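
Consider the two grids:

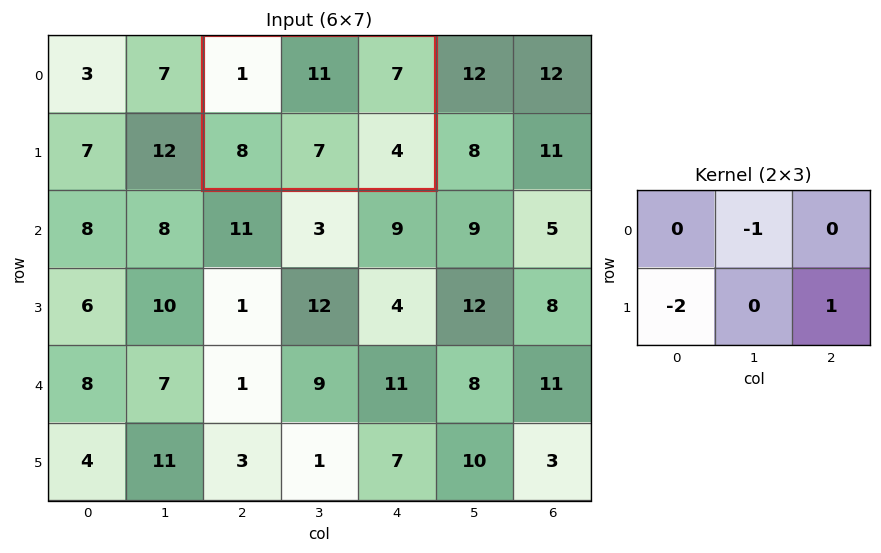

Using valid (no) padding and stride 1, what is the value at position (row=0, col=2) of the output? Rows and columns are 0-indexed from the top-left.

The receptive field on the input at this output position is [1 11 7 / 8 7 4]. Elementwise product with the kernel and sum: 11·-1 + 8·-2 + 4·1.

-23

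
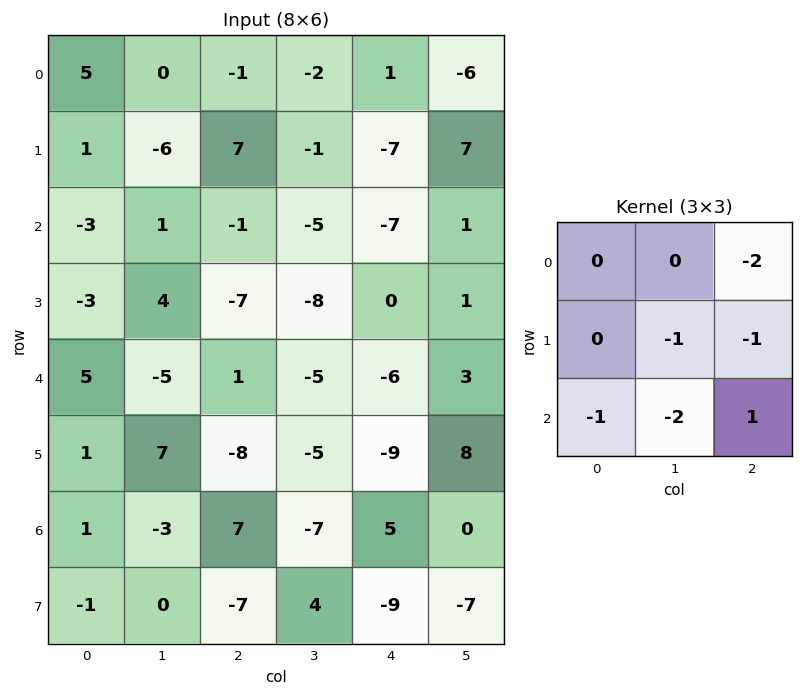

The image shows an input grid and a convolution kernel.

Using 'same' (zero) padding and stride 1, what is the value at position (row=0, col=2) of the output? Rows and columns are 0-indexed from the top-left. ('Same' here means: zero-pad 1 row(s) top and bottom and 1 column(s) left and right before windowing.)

-6

The receptive field on the zero-padded input at this output position is [0 0 0 / 0 -1 -2 / -6 7 -1]. Elementwise product with the kernel and sum: 0·-2 + -1·-1 + -2·-1 + -6·-1 + 7·-2 + -1·1.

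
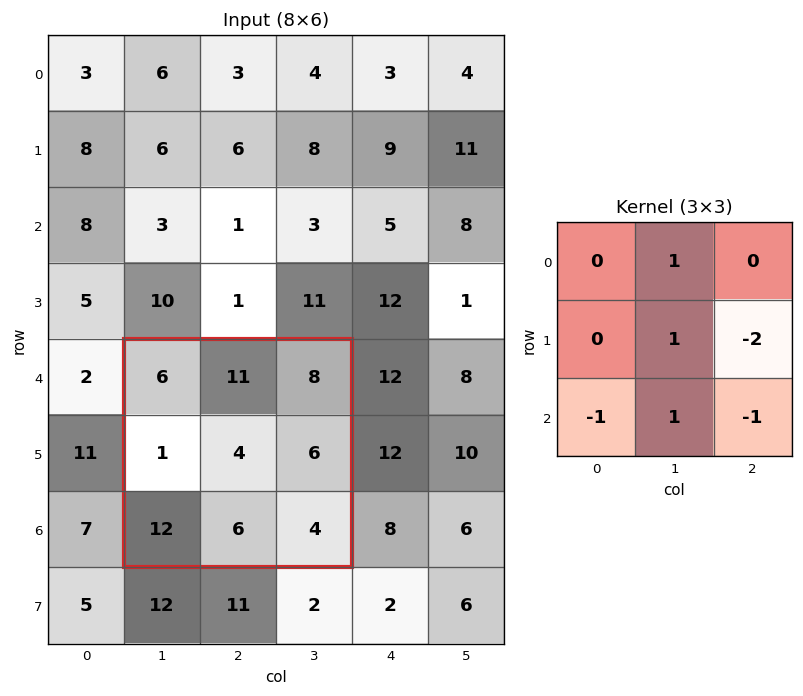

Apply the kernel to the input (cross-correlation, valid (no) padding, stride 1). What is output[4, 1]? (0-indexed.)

-7

The receptive field on the input at this output position is [6 11 8 / 1 4 6 / 12 6 4]. Elementwise product with the kernel and sum: 11·1 + 4·1 + 6·-2 + 12·-1 + 6·1 + 4·-1.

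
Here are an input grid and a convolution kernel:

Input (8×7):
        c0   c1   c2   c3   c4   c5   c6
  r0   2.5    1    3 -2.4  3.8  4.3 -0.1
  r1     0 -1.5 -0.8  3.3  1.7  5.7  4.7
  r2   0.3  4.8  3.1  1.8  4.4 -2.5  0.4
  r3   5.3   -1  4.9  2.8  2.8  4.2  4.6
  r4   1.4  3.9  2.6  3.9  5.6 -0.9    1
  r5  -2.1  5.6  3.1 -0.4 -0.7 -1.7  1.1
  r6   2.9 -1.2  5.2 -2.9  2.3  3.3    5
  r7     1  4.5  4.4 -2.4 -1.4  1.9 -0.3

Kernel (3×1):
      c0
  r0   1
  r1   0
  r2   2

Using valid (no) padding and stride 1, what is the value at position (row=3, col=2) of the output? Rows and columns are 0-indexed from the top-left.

11.1

The receptive field on the input at this output position is [4.9 / 2.6 / 3.1]. Elementwise product with the kernel and sum: 4.9·1 + 3.1·2.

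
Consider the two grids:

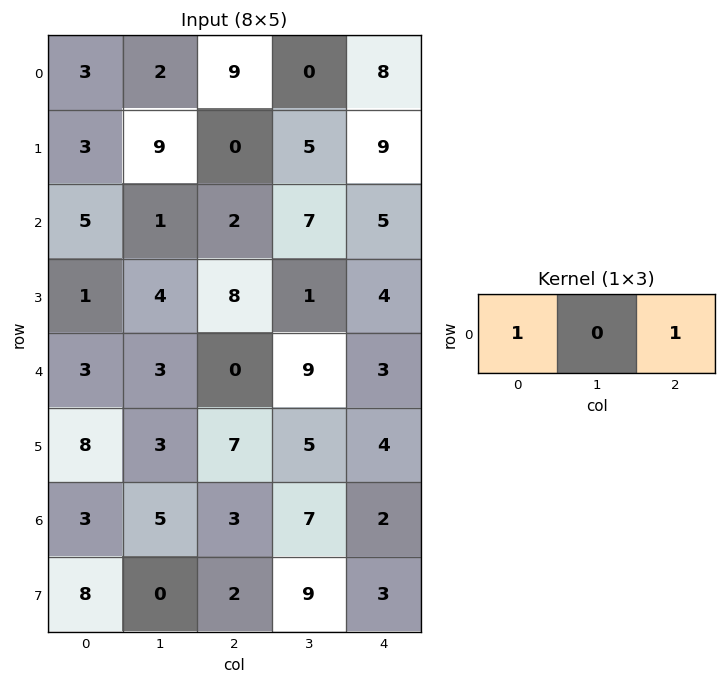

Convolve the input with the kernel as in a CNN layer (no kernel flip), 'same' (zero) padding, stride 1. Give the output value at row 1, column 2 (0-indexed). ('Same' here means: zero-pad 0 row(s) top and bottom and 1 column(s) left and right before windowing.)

The receptive field on the zero-padded input at this output position is [9 0 5]. Elementwise product with the kernel and sum: 9·1 + 5·1.

14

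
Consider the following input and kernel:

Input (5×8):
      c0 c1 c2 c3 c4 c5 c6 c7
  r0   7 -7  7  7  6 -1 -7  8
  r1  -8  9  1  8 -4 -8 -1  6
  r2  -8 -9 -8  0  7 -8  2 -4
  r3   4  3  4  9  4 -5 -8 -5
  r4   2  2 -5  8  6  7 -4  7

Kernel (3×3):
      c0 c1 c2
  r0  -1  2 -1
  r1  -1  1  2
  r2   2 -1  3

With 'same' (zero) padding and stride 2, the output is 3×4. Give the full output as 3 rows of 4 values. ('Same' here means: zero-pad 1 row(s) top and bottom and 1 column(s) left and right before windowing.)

28 69 -7 13
-46 15 -18 -15
11 5 16 -3

Output[0,0]: The receptive field on the zero-padded input at this output position is [0 0 0 / 0 7 -7 / 0 -8 9]. Elementwise product with the kernel and sum: 0·-1 + 0·2 + 0·-1 + 0·-1 + 7·1 + -7·2 + 0·2 + -8·-1 + 9·3.
Output[0,1]: The receptive field on the zero-padded input at this output position is [0 0 0 / -7 7 7 / 9 1 8]. Elementwise product with the kernel and sum: 0·-1 + 0·2 + 0·-1 + -7·-1 + 7·1 + 7·2 + 9·2 + 1·-1 + 8·3.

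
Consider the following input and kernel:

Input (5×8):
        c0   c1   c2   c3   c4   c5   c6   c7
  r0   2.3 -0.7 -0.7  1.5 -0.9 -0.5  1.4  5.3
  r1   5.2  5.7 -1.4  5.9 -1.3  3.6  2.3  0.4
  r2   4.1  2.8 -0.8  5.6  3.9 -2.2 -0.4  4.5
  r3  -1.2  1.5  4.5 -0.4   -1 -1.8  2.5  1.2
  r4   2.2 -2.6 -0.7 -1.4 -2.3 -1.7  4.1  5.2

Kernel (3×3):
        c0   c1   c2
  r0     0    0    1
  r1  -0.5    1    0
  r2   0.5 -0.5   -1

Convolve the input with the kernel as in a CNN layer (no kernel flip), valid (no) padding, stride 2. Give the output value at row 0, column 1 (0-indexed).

-1.4

The receptive field on the input at this output position is [-0.7 1.5 -0.9 / -1.4 5.9 -1.3 / -0.8 5.6 3.9]. Elementwise product with the kernel and sum: -0.9·1 + -1.4·-0.5 + 5.9·1 + -0.8·0.5 + 5.6·-0.5 + 3.9·-1.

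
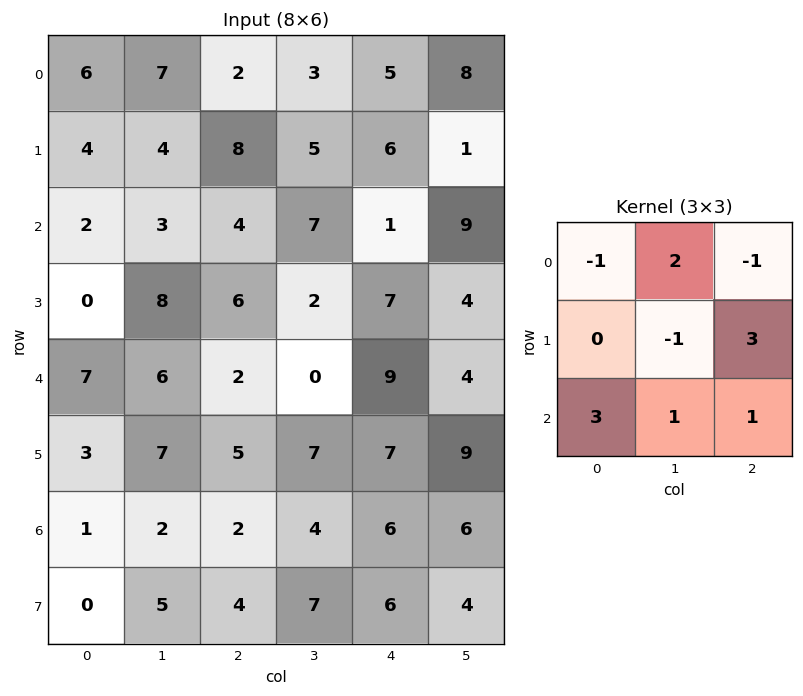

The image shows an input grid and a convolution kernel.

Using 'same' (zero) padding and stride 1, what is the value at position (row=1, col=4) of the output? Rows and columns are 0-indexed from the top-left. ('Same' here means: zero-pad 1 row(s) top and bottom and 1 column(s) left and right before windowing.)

The receptive field on the zero-padded input at this output position is [3 5 8 / 5 6 1 / 7 1 9]. Elementwise product with the kernel and sum: 3·-1 + 5·2 + 8·-1 + 6·-1 + 1·3 + 7·3 + 1·1 + 9·1.

27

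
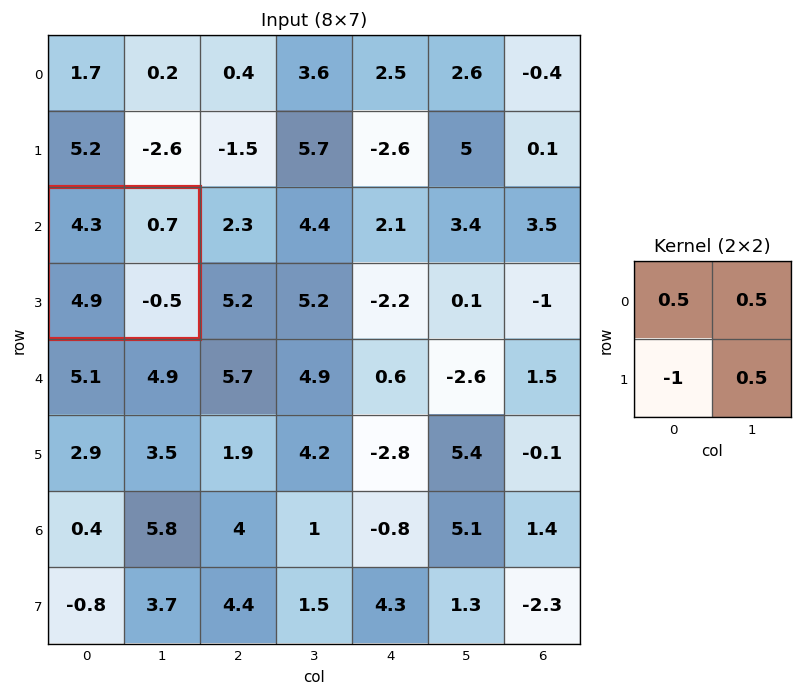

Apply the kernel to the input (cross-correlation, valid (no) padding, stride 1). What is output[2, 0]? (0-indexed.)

The receptive field on the input at this output position is [4.3 0.7 / 4.9 -0.5]. Elementwise product with the kernel and sum: 4.3·0.5 + 0.7·0.5 + 4.9·-1 + -0.5·0.5.

-2.65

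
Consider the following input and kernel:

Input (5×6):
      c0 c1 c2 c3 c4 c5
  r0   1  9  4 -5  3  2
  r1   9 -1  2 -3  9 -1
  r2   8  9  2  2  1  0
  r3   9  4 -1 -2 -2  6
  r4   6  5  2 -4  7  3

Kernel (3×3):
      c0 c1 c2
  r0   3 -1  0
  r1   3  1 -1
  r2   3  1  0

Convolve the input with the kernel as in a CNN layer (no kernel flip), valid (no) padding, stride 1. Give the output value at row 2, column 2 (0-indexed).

3

The receptive field on the input at this output position is [2 2 1 / -1 -2 -2 / 2 -4 7]. Elementwise product with the kernel and sum: 2·3 + 2·-1 + -1·3 + -2·1 + -2·-1 + 2·3 + -4·1.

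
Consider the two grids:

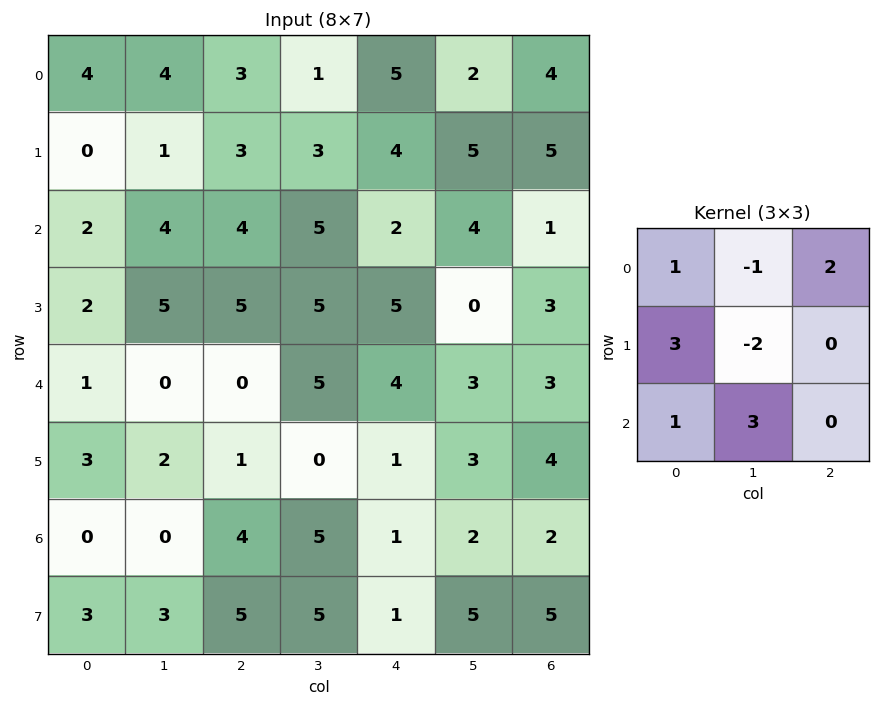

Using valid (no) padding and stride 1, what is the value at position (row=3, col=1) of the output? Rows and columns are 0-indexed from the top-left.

The receptive field on the input at this output position is [5 5 5 / 0 0 5 / 2 1 0]. Elementwise product with the kernel and sum: 5·1 + 5·-1 + 5·2 + 0·3 + 0·-2 + 2·1 + 1·3.

15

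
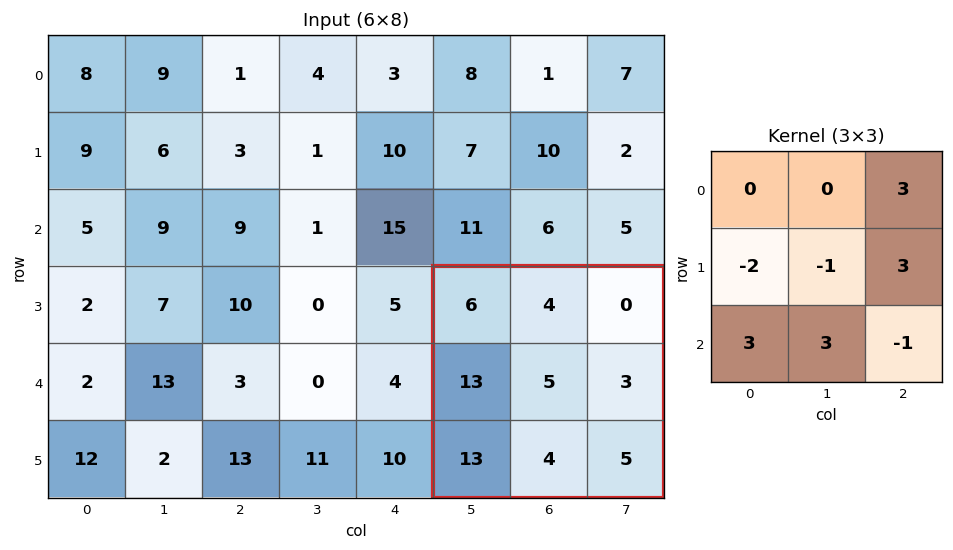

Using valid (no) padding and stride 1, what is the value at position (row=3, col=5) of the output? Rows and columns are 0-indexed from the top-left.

24

The receptive field on the input at this output position is [6 4 0 / 13 5 3 / 13 4 5]. Elementwise product with the kernel and sum: 0·3 + 13·-2 + 5·-1 + 3·3 + 13·3 + 4·3 + 5·-1.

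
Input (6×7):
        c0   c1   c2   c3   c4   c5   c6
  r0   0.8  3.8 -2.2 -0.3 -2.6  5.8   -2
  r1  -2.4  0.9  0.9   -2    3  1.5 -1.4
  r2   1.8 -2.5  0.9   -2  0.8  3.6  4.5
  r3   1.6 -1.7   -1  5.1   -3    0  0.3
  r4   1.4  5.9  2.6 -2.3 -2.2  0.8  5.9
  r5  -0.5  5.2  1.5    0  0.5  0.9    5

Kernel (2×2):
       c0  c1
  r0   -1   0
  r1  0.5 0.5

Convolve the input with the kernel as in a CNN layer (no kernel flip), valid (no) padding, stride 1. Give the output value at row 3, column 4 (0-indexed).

2.3

The receptive field on the input at this output position is [-3 0 / -2.2 0.8]. Elementwise product with the kernel and sum: -3·-1 + -2.2·0.5 + 0.8·0.5.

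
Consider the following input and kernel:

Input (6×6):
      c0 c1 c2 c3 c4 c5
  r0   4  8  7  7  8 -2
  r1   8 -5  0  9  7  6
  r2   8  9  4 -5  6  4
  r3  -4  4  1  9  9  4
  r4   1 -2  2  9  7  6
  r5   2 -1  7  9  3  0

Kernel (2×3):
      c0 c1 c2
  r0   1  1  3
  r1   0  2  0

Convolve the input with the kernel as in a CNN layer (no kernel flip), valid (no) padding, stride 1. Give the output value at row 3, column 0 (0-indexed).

-1

The receptive field on the input at this output position is [-4 4 1 / 1 -2 2]. Elementwise product with the kernel and sum: -4·1 + 4·1 + 1·3 + -2·2.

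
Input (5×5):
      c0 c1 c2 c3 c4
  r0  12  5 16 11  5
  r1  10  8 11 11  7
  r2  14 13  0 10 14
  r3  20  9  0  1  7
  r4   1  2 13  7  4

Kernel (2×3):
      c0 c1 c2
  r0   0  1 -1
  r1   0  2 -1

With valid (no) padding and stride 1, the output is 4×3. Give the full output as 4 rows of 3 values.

-6 16 21
23 -10 10
31 -11 -9
0 18 4

Output[0,0]: The receptive field on the input at this output position is [12 5 16 / 10 8 11]. Elementwise product with the kernel and sum: 5·1 + 16·-1 + 8·2 + 11·-1.
Output[0,1]: The receptive field on the input at this output position is [5 16 11 / 8 11 11]. Elementwise product with the kernel and sum: 16·1 + 11·-1 + 11·2 + 11·-1.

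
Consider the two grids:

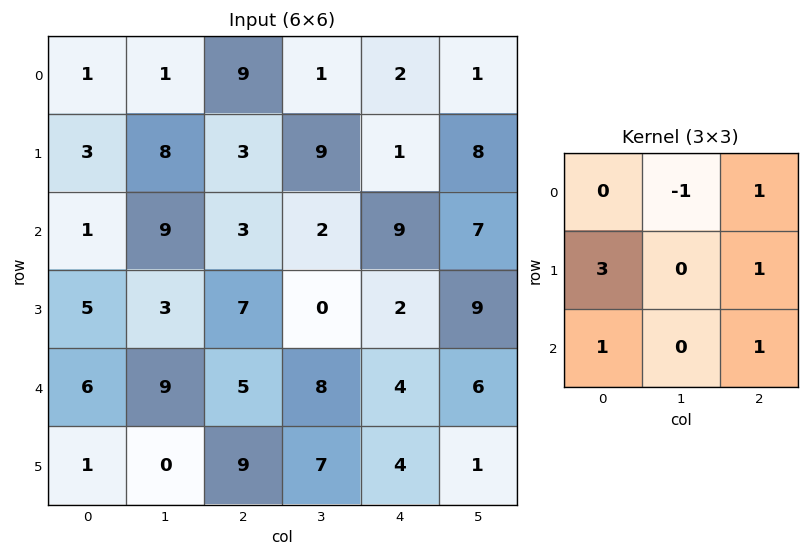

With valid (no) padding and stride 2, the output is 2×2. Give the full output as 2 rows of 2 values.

24 23
27 39

Output[0,0]: The receptive field on the input at this output position is [1 1 9 / 3 8 3 / 1 9 3]. Elementwise product with the kernel and sum: 1·-1 + 9·1 + 3·3 + 3·1 + 1·1 + 3·1.
Output[0,1]: The receptive field on the input at this output position is [9 1 2 / 3 9 1 / 3 2 9]. Elementwise product with the kernel and sum: 1·-1 + 2·1 + 3·3 + 1·1 + 3·1 + 9·1.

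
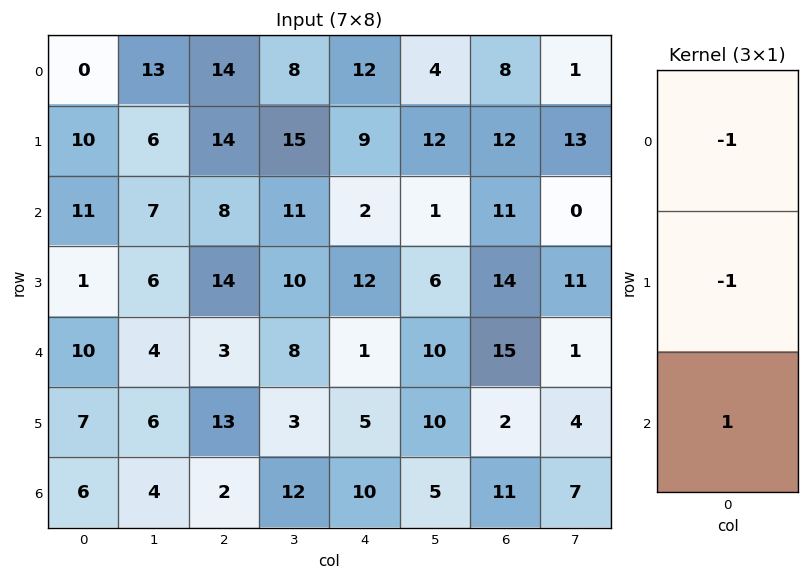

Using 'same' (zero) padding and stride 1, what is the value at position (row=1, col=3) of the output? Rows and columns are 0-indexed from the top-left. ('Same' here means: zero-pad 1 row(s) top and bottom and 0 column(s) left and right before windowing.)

The receptive field on the zero-padded input at this output position is [8 / 15 / 11]. Elementwise product with the kernel and sum: 8·-1 + 15·-1 + 11·1.

-12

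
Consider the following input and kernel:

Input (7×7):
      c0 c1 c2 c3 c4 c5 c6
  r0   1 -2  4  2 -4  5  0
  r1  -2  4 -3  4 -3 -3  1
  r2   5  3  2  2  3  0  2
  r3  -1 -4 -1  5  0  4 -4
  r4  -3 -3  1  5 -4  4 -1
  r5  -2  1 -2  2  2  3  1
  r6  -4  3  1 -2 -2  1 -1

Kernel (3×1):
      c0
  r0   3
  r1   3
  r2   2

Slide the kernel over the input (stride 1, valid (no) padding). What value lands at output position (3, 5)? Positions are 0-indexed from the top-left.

30

The receptive field on the input at this output position is [4 / 4 / 3]. Elementwise product with the kernel and sum: 4·3 + 4·3 + 3·2.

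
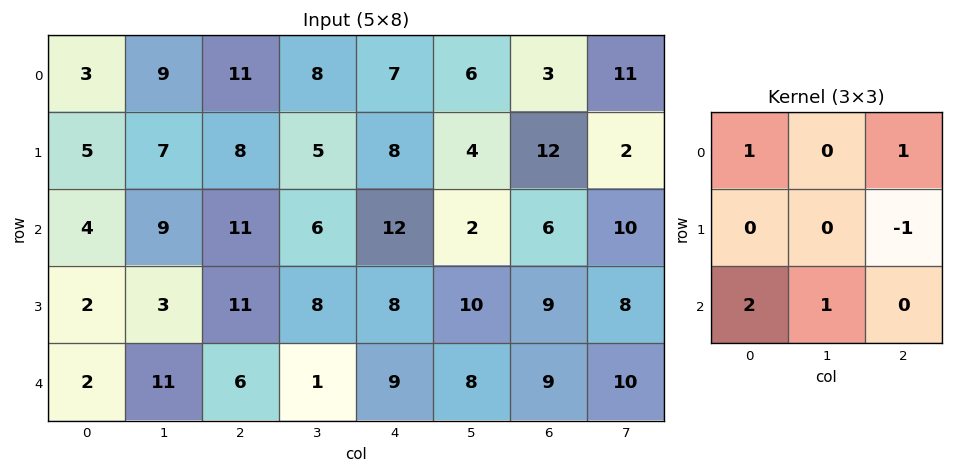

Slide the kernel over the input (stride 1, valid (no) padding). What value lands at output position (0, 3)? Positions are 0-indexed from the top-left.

The receptive field on the input at this output position is [8 7 6 / 5 8 4 / 6 12 2]. Elementwise product with the kernel and sum: 8·1 + 6·1 + 4·-1 + 6·2 + 12·1.

34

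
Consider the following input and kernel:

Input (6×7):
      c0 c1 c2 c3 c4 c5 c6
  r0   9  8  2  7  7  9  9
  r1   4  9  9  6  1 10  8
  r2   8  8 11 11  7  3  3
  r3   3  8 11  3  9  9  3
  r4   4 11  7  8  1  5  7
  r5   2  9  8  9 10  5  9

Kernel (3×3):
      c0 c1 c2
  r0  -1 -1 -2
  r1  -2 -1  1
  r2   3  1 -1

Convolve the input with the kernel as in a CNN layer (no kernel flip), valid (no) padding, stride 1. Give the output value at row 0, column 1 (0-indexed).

The receptive field on the input at this output position is [8 2 7 / 9 9 6 / 8 11 11]. Elementwise product with the kernel and sum: 8·-1 + 2·-1 + 7·-2 + 9·-2 + 9·-1 + 6·1 + 8·3 + 11·1 + 11·-1.

-21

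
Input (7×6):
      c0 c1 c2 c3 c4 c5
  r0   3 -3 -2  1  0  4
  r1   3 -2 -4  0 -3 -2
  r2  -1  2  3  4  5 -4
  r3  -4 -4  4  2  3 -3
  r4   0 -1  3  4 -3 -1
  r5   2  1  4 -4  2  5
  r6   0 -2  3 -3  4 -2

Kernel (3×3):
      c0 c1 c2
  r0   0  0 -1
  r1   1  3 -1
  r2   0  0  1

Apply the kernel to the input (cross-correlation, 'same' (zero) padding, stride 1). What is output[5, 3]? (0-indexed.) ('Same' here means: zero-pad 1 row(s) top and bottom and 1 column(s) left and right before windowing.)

The receptive field on the zero-padded input at this output position is [3 4 -3 / 4 -4 2 / 3 -3 4]. Elementwise product with the kernel and sum: -3·-1 + 4·1 + -4·3 + 2·-1 + 4·1.

-3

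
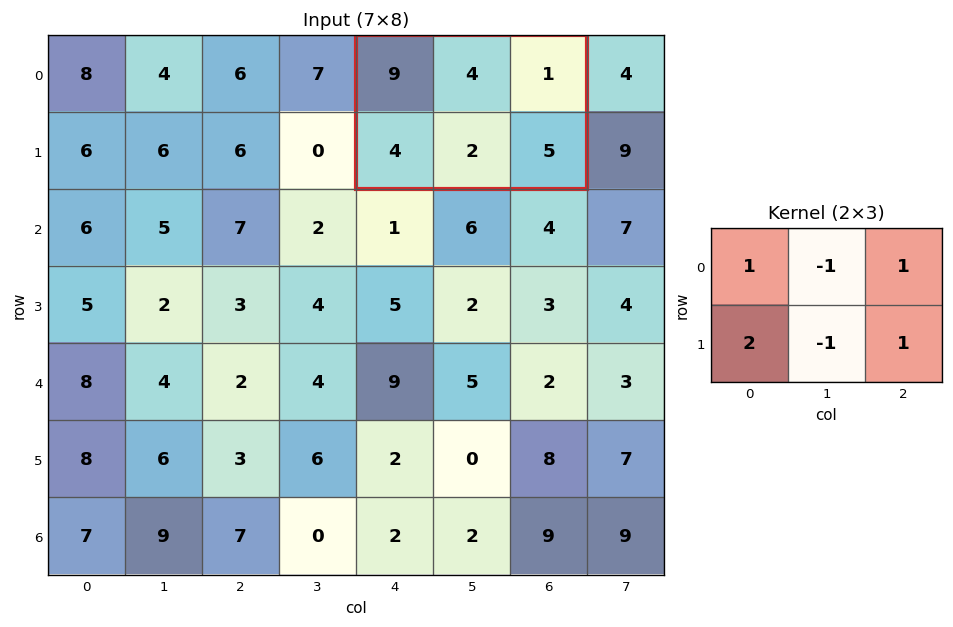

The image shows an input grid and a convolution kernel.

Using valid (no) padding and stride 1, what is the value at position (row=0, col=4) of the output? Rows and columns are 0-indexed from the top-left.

17

The receptive field on the input at this output position is [9 4 1 / 4 2 5]. Elementwise product with the kernel and sum: 9·1 + 4·-1 + 1·1 + 4·2 + 2·-1 + 5·1.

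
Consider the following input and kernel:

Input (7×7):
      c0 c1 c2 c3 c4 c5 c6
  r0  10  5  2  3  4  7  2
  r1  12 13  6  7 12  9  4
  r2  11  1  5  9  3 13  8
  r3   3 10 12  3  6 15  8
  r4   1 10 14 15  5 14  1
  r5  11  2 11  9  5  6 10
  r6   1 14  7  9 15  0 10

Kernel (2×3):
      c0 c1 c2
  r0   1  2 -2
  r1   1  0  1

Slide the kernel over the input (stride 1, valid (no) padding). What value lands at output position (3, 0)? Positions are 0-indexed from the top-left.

14

The receptive field on the input at this output position is [3 10 12 / 1 10 14]. Elementwise product with the kernel and sum: 3·1 + 10·2 + 12·-2 + 1·1 + 14·1.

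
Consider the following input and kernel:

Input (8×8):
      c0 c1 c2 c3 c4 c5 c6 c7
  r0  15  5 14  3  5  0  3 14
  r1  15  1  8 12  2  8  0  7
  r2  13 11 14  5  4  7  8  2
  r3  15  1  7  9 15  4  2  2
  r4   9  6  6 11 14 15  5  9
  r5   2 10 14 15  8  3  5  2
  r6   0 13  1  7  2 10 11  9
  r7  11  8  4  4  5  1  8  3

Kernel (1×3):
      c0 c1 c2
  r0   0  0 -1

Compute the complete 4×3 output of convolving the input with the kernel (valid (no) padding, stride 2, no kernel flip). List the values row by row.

Output[0,0]: The receptive field on the input at this output position is [15 5 14]. Elementwise product with the kernel and sum: 14·-1.
Output[0,1]: The receptive field on the input at this output position is [14 3 5]. Elementwise product with the kernel and sum: 5·-1.

-14 -5 -3
-14 -4 -8
-6 -14 -5
-1 -2 -11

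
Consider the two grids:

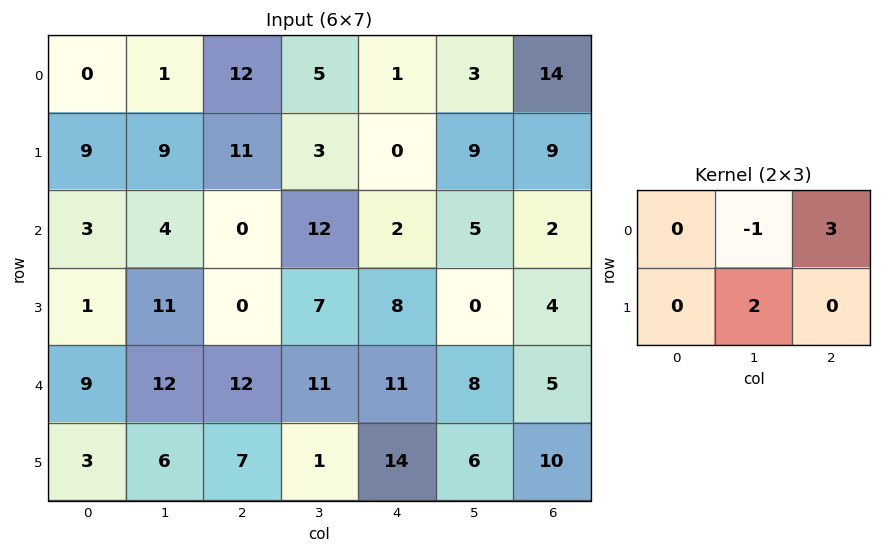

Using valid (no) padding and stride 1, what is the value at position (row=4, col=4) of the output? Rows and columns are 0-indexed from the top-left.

The receptive field on the input at this output position is [11 8 5 / 14 6 10]. Elementwise product with the kernel and sum: 8·-1 + 5·3 + 6·2.

19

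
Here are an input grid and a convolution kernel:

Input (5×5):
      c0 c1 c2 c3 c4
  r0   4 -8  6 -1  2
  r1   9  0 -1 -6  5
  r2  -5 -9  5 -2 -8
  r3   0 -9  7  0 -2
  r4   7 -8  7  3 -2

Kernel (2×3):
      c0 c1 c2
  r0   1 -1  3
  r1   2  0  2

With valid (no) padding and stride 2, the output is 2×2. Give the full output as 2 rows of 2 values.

46 21
33 -7

Output[0,0]: The receptive field on the input at this output position is [4 -8 6 / 9 0 -1]. Elementwise product with the kernel and sum: 4·1 + -8·-1 + 6·3 + 9·2 + -1·2.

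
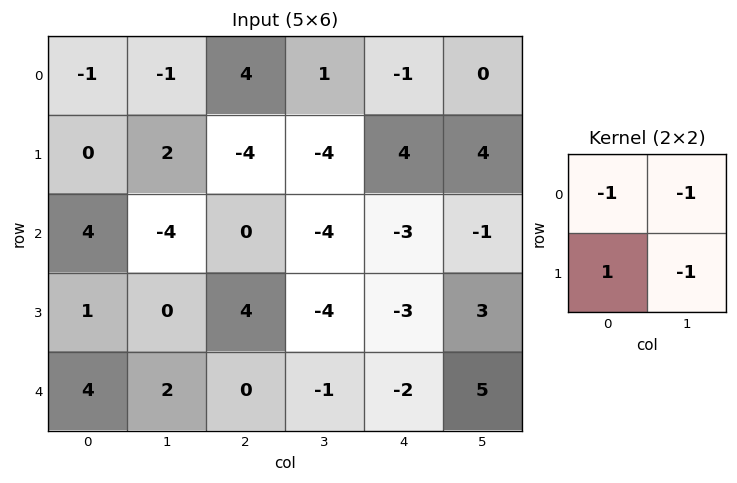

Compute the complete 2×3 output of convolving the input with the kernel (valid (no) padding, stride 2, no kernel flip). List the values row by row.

0 -5 1
1 12 -2

Output[0,0]: The receptive field on the input at this output position is [-1 -1 / 0 2]. Elementwise product with the kernel and sum: -1·-1 + -1·-1 + 0·1 + 2·-1.
Output[0,1]: The receptive field on the input at this output position is [4 1 / -4 -4]. Elementwise product with the kernel and sum: 4·-1 + 1·-1 + -4·1 + -4·-1.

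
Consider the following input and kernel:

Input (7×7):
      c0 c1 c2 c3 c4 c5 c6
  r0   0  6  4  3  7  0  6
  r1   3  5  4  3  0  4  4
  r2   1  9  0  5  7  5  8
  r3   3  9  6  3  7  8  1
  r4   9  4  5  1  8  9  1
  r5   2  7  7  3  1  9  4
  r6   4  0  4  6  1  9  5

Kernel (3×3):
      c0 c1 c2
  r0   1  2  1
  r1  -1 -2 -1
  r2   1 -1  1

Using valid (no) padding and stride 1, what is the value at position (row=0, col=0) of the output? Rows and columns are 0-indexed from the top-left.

The receptive field on the input at this output position is [0 6 4 / 3 5 4 / 1 9 0]. Elementwise product with the kernel and sum: 0·1 + 6·2 + 4·1 + 3·-1 + 5·-2 + 4·-1 + 1·1 + 9·-1 + 0·1.

-9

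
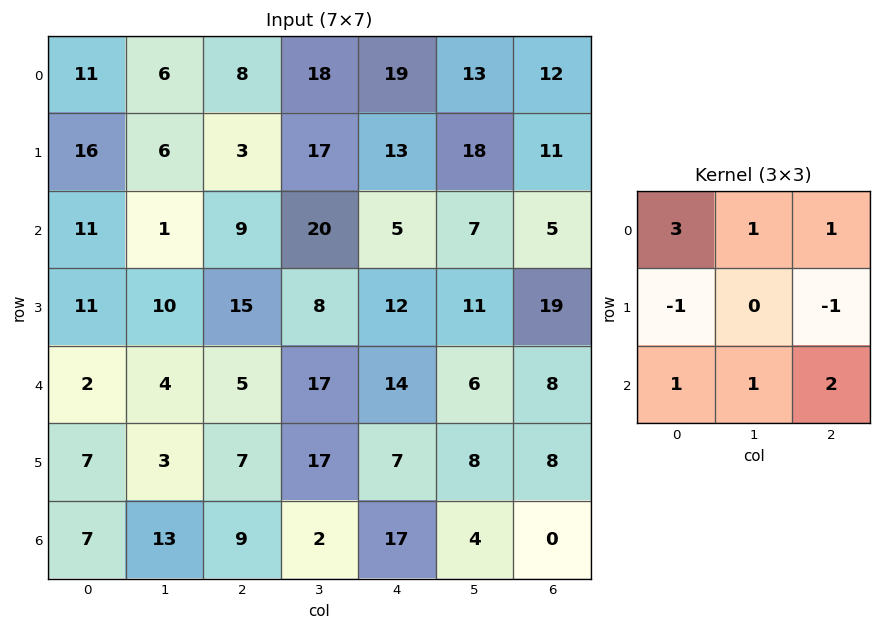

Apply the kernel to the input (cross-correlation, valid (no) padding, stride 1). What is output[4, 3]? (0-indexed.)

73

The receptive field on the input at this output position is [17 14 6 / 17 7 8 / 2 17 4]. Elementwise product with the kernel and sum: 17·3 + 14·1 + 6·1 + 17·-1 + 8·-1 + 2·1 + 17·1 + 4·2.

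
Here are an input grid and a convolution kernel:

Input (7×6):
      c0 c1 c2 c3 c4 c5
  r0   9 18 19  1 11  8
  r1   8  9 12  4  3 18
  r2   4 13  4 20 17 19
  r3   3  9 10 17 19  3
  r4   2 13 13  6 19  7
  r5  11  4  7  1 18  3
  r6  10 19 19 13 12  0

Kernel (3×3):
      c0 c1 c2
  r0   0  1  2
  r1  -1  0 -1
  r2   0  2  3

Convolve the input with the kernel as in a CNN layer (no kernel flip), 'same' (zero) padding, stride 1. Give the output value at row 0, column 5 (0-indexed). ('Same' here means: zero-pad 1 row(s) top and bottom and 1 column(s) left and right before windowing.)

25

The receptive field on the zero-padded input at this output position is [0 0 0 / 11 8 0 / 3 18 0]. Elementwise product with the kernel and sum: 0·1 + 0·2 + 11·-1 + 0·-1 + 18·2 + 0·3.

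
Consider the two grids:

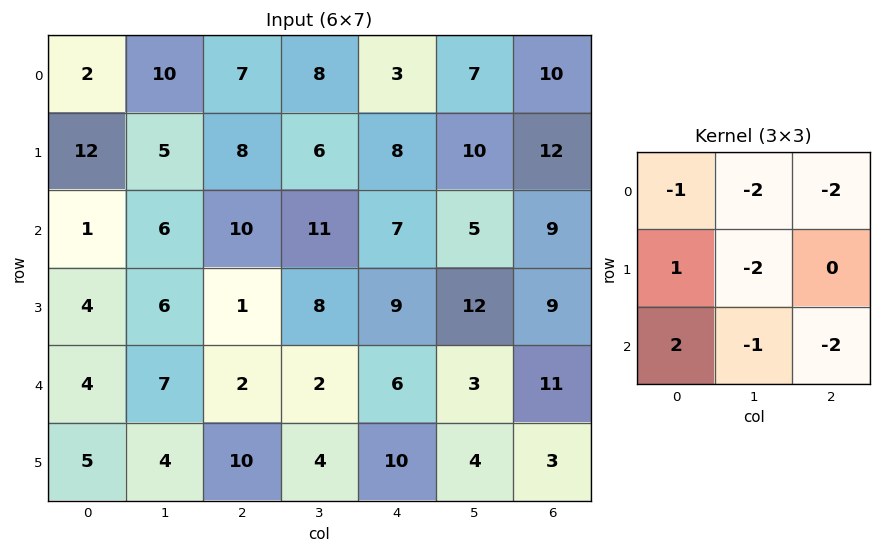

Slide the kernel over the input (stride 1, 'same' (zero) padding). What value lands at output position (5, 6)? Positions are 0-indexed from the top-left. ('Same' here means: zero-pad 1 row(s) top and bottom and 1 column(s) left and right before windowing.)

The receptive field on the zero-padded input at this output position is [3 11 0 / 4 3 0 / 0 0 0]. Elementwise product with the kernel and sum: 3·-1 + 11·-2 + 0·-2 + 4·1 + 3·-2 + 0·2 + 0·-1 + 0·-2.

-27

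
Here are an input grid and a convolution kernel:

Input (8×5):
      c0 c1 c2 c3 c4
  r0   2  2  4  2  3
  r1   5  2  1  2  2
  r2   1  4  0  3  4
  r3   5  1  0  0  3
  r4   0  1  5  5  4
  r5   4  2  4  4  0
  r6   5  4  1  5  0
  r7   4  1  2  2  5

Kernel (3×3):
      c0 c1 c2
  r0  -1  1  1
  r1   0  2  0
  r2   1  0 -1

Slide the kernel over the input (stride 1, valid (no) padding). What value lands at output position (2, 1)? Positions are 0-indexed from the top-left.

-5

The receptive field on the input at this output position is [4 0 3 / 1 0 0 / 1 5 5]. Elementwise product with the kernel and sum: 4·-1 + 0·1 + 3·1 + 0·2 + 1·1 + 5·-1.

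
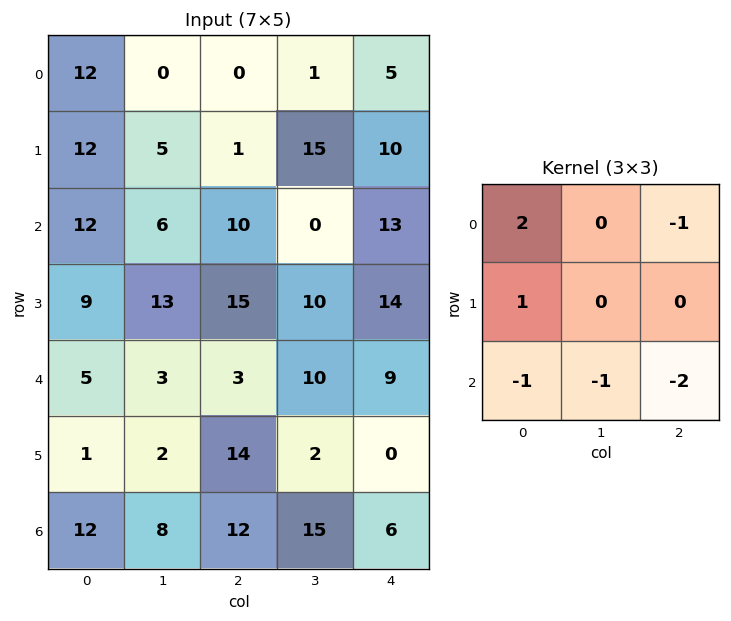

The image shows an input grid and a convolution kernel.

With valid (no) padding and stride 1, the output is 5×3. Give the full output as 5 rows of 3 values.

-2 -12 -40
-17 -47 -51
9 -1 -9
-23 -1 3
-36 -52 -28

Output[0,0]: The receptive field on the input at this output position is [12 0 0 / 12 5 1 / 12 6 10]. Elementwise product with the kernel and sum: 12·2 + 0·-1 + 12·1 + 12·-1 + 6·-1 + 10·-2.
Output[0,1]: The receptive field on the input at this output position is [0 0 1 / 5 1 15 / 6 10 0]. Elementwise product with the kernel and sum: 0·2 + 1·-1 + 5·1 + 6·-1 + 10·-1 + 0·-2.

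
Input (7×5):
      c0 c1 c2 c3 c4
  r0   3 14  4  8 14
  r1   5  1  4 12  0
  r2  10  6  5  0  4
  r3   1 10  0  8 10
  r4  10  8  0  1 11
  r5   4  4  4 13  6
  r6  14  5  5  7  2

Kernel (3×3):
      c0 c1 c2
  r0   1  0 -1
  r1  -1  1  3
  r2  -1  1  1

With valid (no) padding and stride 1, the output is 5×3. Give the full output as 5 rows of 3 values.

Output[0,0]: The receptive field on the input at this output position is [3 14 4 / 5 1 4 / 10 6 5]. Elementwise product with the kernel and sum: 3·1 + 4·-1 + 5·-1 + 1·1 + 4·3 + 10·-1 + 6·1 + 5·1.
Output[0,1]: The receptive field on the input at this output position is [14 4 8 / 1 4 12 / 6 5 0]. Elementwise product with the kernel and sum: 14·1 + 8·-1 + 1·-1 + 4·1 + 12·3 + 6·-1 + 5·1 + 0·1.

8 44 -3
21 -14 29
12 13 51
3 10 39
18 53 20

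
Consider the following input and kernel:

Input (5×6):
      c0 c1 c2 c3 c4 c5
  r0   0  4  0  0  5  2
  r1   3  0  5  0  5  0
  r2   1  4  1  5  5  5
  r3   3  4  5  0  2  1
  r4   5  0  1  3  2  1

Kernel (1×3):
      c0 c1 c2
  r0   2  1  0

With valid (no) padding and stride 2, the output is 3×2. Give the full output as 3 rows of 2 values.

Output[0,0]: The receptive field on the input at this output position is [0 4 0]. Elementwise product with the kernel and sum: 0·2 + 4·1.

4 0
6 7
10 5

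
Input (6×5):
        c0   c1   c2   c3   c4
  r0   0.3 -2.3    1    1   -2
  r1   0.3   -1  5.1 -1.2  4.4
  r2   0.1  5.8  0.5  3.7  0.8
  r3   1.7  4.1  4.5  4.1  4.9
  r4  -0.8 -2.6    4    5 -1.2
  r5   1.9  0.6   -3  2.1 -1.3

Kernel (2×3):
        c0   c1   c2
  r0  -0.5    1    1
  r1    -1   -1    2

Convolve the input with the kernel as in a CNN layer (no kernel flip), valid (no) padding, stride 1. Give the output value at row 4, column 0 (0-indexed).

-6.7

The receptive field on the input at this output position is [-0.8 -2.6 4 / 1.9 0.6 -3]. Elementwise product with the kernel and sum: -0.8·-0.5 + -2.6·1 + 4·1 + 1.9·-1 + 0.6·-1 + -3·2.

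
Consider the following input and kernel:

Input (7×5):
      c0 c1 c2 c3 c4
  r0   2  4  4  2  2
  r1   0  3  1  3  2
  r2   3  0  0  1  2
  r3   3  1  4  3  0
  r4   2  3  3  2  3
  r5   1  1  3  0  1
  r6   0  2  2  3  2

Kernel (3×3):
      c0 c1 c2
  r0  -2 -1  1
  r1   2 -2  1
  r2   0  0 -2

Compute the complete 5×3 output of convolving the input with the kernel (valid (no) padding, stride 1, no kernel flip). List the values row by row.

Output[0,0]: The receptive field on the input at this output position is [2 4 4 / 0 3 1 / 3 0 0]. Elementwise product with the kernel and sum: 2·-2 + 4·-1 + 4·1 + 0·2 + 3·-2 + 1·1 + 0·-2.

-9 -5 -14
-4 -9 -3
-4 -6 -3
-8 -1 -8
-5 -17 -2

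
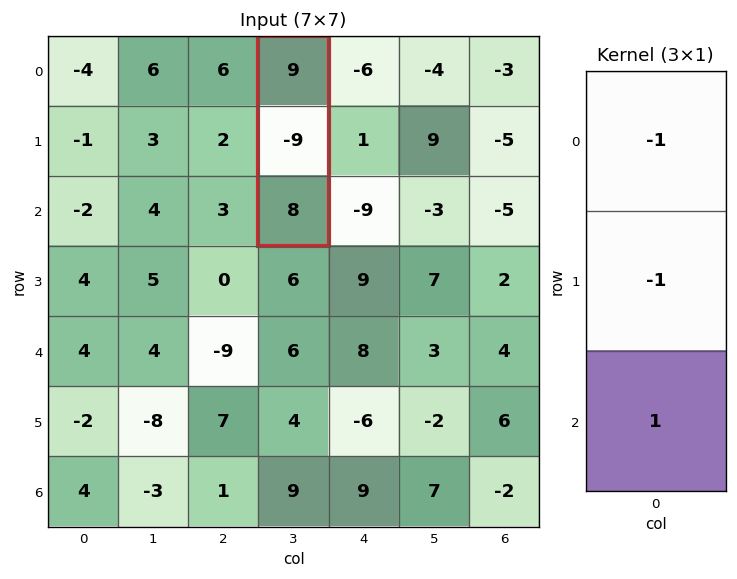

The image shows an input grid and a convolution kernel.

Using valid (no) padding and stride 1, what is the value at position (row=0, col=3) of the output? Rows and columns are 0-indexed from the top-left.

8

The receptive field on the input at this output position is [9 / -9 / 8]. Elementwise product with the kernel and sum: 9·-1 + -9·-1 + 8·1.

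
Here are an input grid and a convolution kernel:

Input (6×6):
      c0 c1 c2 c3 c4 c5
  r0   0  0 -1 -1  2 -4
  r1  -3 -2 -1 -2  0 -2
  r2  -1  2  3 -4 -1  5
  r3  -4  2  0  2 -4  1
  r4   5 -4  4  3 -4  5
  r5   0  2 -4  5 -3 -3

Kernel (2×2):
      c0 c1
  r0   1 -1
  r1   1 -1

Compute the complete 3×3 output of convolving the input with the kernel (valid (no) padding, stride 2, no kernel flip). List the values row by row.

Output[0,0]: The receptive field on the input at this output position is [0 0 / -3 -2]. Elementwise product with the kernel and sum: 0·1 + 0·-1 + -3·1 + -2·-1.

-1 1 8
-9 5 -11
7 -8 -9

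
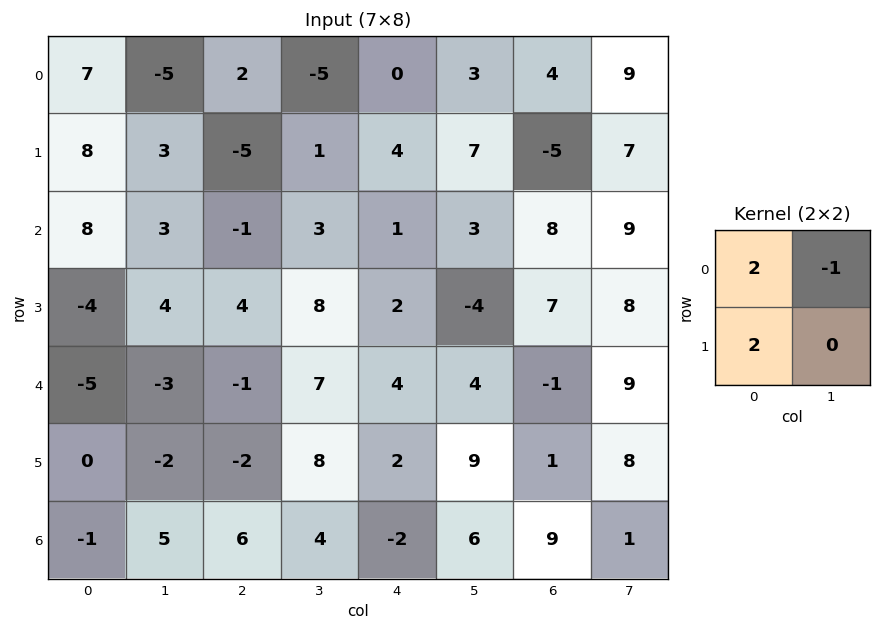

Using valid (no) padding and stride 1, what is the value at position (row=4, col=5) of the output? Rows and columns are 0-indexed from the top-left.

27

The receptive field on the input at this output position is [4 -1 / 9 1]. Elementwise product with the kernel and sum: 4·2 + -1·-1 + 9·2.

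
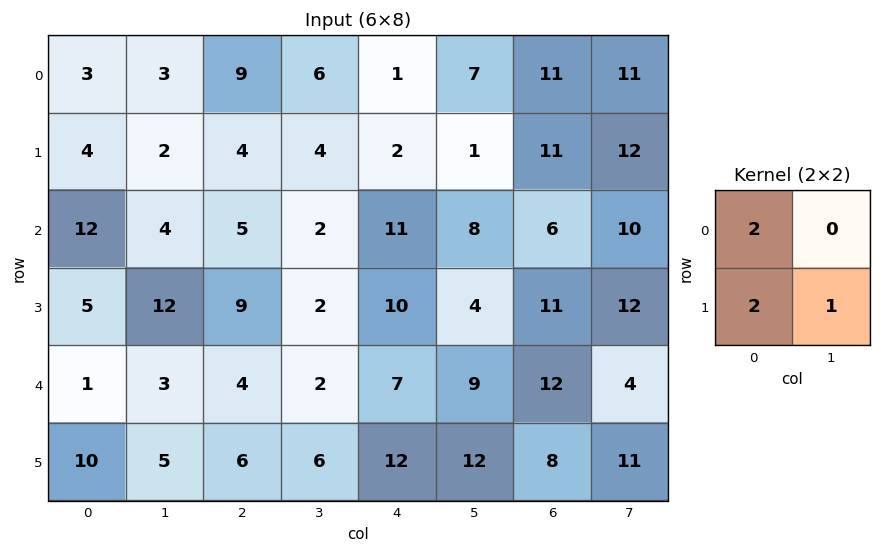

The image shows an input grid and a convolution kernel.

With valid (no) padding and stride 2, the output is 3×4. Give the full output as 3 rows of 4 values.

16 30 7 56
46 30 46 46
27 26 50 51

Output[0,0]: The receptive field on the input at this output position is [3 3 / 4 2]. Elementwise product with the kernel and sum: 3·2 + 4·2 + 2·1.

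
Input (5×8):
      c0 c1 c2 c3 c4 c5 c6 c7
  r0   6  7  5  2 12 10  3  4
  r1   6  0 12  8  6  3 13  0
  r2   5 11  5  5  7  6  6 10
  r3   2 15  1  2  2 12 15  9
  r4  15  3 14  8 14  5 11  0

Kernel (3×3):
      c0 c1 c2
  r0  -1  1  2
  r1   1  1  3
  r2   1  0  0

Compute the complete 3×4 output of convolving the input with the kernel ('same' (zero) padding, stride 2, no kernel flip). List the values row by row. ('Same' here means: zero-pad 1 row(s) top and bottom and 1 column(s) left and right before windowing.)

Output[0,0]: The receptive field on the zero-padded input at this output position is [0 0 0 / 0 6 7 / 0 6 0]. Elementwise product with the kernel and sum: 0·-1 + 0·1 + 0·2 + 0·1 + 6·1 + 7·3 + 0·1.

27 18 52 28
44 74 36 64
56 31 61 37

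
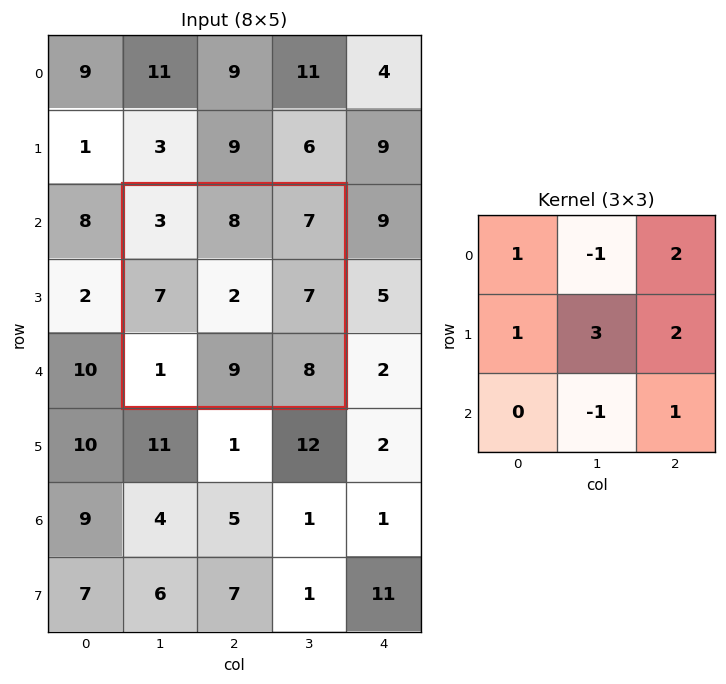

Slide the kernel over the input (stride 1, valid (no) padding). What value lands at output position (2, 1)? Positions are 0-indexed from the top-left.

The receptive field on the input at this output position is [3 8 7 / 7 2 7 / 1 9 8]. Elementwise product with the kernel and sum: 3·1 + 8·-1 + 7·2 + 7·1 + 2·3 + 7·2 + 9·-1 + 8·1.

35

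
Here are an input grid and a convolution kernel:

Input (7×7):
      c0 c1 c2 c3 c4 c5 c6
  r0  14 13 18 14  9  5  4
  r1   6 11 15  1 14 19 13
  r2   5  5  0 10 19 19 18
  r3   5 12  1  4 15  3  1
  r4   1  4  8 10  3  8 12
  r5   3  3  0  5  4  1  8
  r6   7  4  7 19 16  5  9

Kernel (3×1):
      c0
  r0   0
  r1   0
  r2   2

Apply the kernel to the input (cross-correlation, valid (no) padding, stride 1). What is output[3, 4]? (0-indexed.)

8

The receptive field on the input at this output position is [15 / 3 / 4]. Elementwise product with the kernel and sum: 4·2.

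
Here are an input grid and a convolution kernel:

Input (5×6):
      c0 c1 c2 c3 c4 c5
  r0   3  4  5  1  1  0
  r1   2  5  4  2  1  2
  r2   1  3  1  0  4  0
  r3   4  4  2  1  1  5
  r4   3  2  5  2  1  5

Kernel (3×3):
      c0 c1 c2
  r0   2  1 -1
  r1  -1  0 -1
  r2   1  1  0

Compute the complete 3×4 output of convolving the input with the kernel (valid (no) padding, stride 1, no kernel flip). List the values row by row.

3 9 6 3
11 15 7 5
3 9 2 1

Output[0,0]: The receptive field on the input at this output position is [3 4 5 / 2 5 4 / 1 3 1]. Elementwise product with the kernel and sum: 3·2 + 4·1 + 5·-1 + 2·-1 + 4·-1 + 1·1 + 3·1.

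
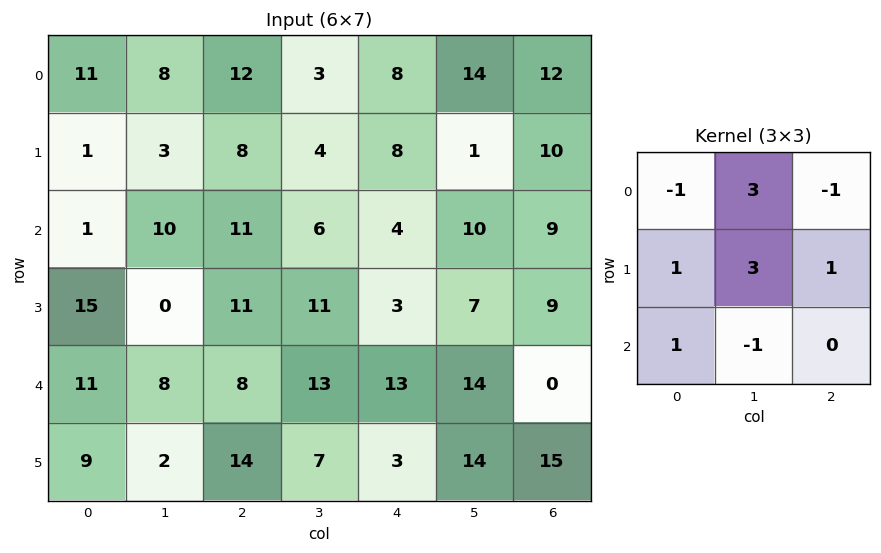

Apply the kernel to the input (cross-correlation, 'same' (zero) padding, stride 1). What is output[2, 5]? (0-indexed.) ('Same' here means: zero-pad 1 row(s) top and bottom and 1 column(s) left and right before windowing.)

The receptive field on the zero-padded input at this output position is [8 1 10 / 4 10 9 / 3 7 9]. Elementwise product with the kernel and sum: 8·-1 + 1·3 + 10·-1 + 4·1 + 10·3 + 9·1 + 3·1 + 7·-1.

24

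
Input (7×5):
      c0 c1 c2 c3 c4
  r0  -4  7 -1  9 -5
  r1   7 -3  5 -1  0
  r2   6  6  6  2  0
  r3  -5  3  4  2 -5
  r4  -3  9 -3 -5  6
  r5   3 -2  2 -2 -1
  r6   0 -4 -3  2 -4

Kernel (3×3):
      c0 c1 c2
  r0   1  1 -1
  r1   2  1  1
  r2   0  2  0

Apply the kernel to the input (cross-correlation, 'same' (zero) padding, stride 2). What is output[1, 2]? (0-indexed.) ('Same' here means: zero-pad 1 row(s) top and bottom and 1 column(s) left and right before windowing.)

The receptive field on the zero-padded input at this output position is [-1 0 0 / 2 0 0 / 2 -5 0]. Elementwise product with the kernel and sum: -1·1 + 0·1 + 0·-1 + 2·2 + 0·1 + 0·1 + -5·2.

-7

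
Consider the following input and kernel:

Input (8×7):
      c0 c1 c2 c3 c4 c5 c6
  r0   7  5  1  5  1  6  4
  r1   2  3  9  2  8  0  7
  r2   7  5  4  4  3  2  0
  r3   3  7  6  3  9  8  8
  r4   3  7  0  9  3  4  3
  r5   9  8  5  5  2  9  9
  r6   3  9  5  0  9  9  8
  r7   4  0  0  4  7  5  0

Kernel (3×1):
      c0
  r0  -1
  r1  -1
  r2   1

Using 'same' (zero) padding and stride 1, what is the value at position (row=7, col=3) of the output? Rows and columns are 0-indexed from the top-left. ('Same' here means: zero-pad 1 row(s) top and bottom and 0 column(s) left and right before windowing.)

The receptive field on the zero-padded input at this output position is [0 / 4 / 0]. Elementwise product with the kernel and sum: 0·-1 + 4·-1 + 0·1.

-4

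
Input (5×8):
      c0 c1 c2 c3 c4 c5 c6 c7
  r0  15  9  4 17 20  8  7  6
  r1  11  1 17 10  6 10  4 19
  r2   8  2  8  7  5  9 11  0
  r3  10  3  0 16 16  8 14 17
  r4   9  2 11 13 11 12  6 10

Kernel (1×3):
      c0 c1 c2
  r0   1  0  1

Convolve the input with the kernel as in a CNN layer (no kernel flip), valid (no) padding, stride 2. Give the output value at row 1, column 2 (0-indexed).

The receptive field on the input at this output position is [5 9 11]. Elementwise product with the kernel and sum: 5·1 + 11·1.

16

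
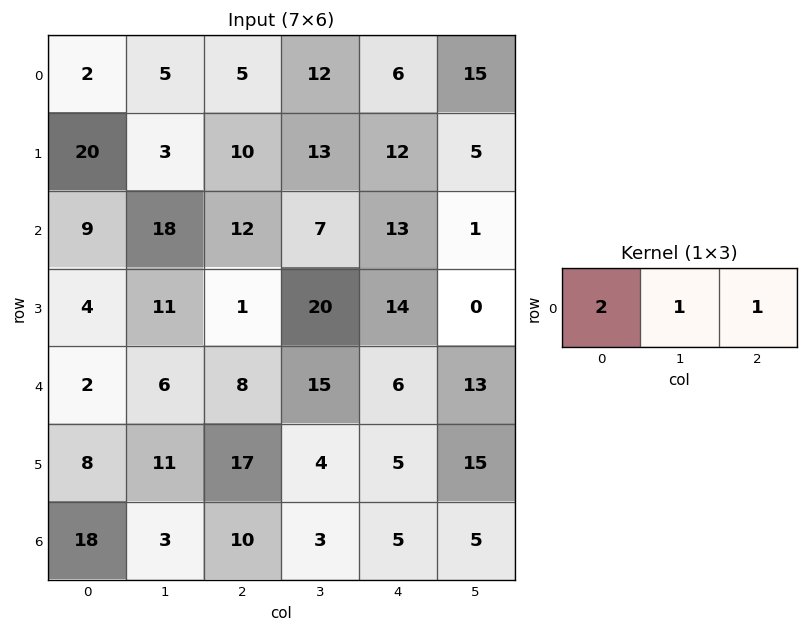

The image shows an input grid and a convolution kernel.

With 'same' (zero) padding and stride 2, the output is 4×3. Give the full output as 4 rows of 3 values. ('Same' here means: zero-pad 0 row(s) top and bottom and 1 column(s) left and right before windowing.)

Output[0,0]: The receptive field on the zero-padded input at this output position is [0 2 5]. Elementwise product with the kernel and sum: 0·2 + 2·1 + 5·1.

7 27 45
27 55 28
8 35 49
21 19 16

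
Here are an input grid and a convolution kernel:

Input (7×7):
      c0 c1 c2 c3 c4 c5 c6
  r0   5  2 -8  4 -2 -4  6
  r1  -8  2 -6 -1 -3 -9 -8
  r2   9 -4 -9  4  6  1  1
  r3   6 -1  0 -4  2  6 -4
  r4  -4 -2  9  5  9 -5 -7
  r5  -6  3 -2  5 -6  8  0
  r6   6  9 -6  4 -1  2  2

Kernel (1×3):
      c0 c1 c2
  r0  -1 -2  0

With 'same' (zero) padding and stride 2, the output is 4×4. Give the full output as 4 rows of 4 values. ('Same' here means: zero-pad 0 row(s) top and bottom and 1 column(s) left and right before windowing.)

-10 14 0 -8
-18 22 -16 -3
8 -16 -23 19
-12 3 -2 -6

Output[0,0]: The receptive field on the zero-padded input at this output position is [0 5 2]. Elementwise product with the kernel and sum: 0·-1 + 5·-2.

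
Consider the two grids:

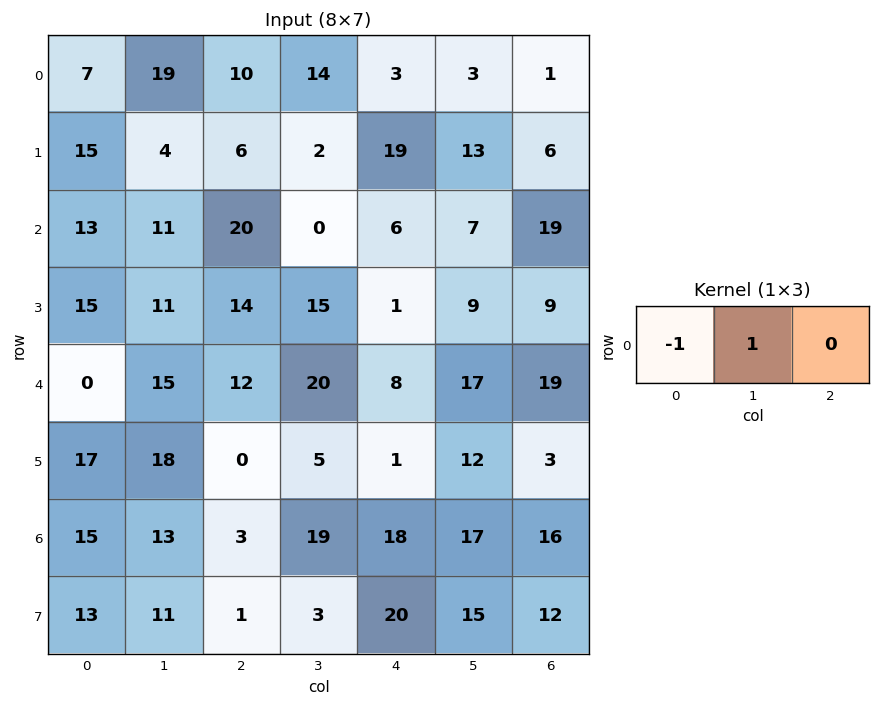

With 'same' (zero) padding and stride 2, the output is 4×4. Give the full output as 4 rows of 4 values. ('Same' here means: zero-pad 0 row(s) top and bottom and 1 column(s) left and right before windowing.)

7 -9 -11 -2
13 9 6 12
0 -3 -12 2
15 -10 -1 -1

Output[0,0]: The receptive field on the zero-padded input at this output position is [0 7 19]. Elementwise product with the kernel and sum: 0·-1 + 7·1.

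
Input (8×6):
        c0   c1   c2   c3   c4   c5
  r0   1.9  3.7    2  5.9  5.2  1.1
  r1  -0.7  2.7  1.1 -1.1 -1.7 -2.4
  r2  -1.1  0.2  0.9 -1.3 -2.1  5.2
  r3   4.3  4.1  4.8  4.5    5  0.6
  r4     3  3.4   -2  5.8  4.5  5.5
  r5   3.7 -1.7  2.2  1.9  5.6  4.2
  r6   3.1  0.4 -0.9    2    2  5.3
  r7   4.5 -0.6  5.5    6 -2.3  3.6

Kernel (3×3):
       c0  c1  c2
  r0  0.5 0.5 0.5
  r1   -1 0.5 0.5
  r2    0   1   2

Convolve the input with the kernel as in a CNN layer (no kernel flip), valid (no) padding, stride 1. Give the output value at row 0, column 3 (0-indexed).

13.45

The receptive field on the input at this output position is [5.9 5.2 1.1 / -1.1 -1.7 -2.4 / -1.3 -2.1 5.2]. Elementwise product with the kernel and sum: 5.9·0.5 + 5.2·0.5 + 1.1·0.5 + -1.1·-1 + -1.7·0.5 + -2.4·0.5 + -2.1·1 + 5.2·2.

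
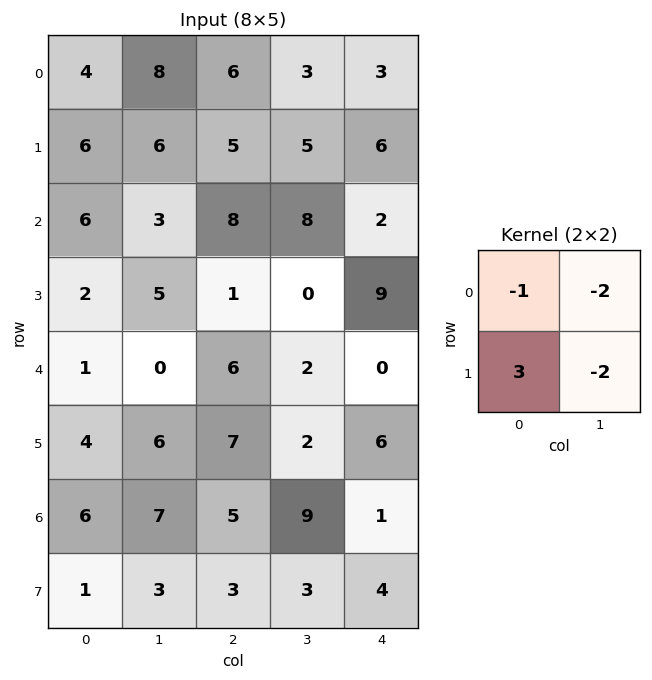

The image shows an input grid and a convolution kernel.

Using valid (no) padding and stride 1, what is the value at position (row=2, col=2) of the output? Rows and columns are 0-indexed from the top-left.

The receptive field on the input at this output position is [8 8 / 1 0]. Elementwise product with the kernel and sum: 8·-1 + 8·-2 + 1·3 + 0·-2.

-21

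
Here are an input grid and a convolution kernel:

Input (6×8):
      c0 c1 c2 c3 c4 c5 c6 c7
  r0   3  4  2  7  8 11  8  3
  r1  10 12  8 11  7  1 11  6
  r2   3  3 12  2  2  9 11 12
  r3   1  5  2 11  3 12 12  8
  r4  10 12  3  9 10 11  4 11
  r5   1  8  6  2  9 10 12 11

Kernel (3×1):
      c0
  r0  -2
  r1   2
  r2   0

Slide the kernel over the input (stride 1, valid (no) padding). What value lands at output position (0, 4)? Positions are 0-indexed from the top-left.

-2

The receptive field on the input at this output position is [8 / 7 / 2]. Elementwise product with the kernel and sum: 8·-2 + 7·2.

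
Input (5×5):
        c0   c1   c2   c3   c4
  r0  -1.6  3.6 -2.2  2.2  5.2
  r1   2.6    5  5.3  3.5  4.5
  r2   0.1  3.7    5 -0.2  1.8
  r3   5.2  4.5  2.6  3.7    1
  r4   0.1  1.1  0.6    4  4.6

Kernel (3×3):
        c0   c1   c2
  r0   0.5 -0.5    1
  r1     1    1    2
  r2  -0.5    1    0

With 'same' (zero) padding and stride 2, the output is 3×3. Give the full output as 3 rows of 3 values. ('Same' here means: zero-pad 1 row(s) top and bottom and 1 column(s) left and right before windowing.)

8.2 8.6 10.15
16.4 12 0.25
4.2 14.35 9.95

Output[0,0]: The receptive field on the zero-padded input at this output position is [0 0 0 / 0 -1.6 3.6 / 0 2.6 5]. Elementwise product with the kernel and sum: 0·0.5 + 0·-0.5 + 0·1 + 0·1 + -1.6·1 + 3.6·2 + 0·-0.5 + 2.6·1.
Output[0,1]: The receptive field on the zero-padded input at this output position is [0 0 0 / 3.6 -2.2 2.2 / 5 5.3 3.5]. Elementwise product with the kernel and sum: 0·0.5 + 0·-0.5 + 0·1 + 3.6·1 + -2.2·1 + 2.2·2 + 5·-0.5 + 5.3·1.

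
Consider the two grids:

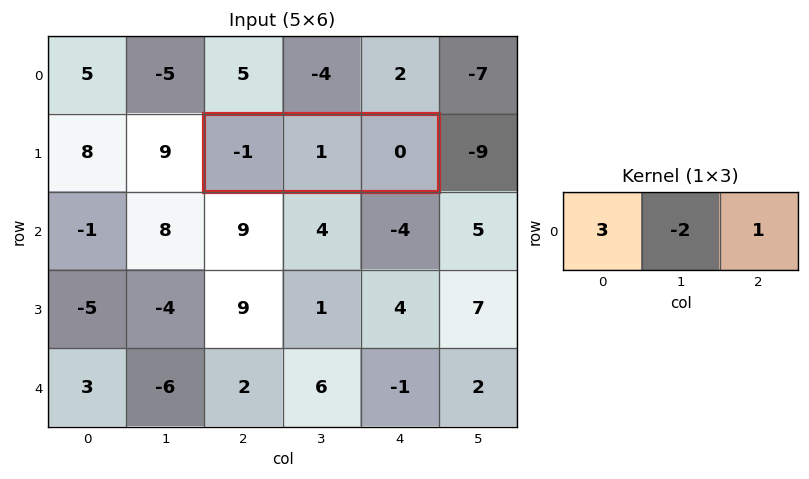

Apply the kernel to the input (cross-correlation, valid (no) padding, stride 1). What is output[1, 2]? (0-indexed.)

-5

The receptive field on the input at this output position is [-1 1 0]. Elementwise product with the kernel and sum: -1·3 + 1·-2 + 0·1.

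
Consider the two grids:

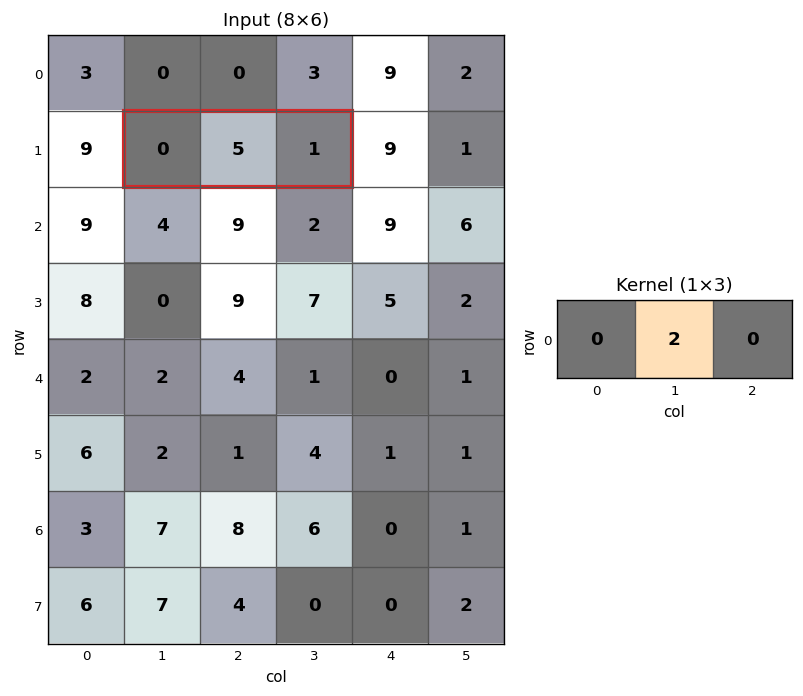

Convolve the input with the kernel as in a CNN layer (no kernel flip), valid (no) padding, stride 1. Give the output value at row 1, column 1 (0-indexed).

The receptive field on the input at this output position is [0 5 1]. Elementwise product with the kernel and sum: 5·2.

10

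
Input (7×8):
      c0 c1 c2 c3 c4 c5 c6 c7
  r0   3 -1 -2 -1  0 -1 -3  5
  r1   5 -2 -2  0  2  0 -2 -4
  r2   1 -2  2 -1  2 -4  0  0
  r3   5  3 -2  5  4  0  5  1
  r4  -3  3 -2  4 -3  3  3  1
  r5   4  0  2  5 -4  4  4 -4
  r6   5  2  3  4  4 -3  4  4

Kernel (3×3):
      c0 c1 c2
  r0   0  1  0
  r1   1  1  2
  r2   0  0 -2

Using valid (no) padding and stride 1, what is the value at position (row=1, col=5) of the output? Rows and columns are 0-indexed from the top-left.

The receptive field on the input at this output position is [0 -2 -4 / -4 0 0 / 0 5 1]. Elementwise product with the kernel and sum: -2·1 + -4·1 + 0·1 + 0·2 + 1·-2.

-8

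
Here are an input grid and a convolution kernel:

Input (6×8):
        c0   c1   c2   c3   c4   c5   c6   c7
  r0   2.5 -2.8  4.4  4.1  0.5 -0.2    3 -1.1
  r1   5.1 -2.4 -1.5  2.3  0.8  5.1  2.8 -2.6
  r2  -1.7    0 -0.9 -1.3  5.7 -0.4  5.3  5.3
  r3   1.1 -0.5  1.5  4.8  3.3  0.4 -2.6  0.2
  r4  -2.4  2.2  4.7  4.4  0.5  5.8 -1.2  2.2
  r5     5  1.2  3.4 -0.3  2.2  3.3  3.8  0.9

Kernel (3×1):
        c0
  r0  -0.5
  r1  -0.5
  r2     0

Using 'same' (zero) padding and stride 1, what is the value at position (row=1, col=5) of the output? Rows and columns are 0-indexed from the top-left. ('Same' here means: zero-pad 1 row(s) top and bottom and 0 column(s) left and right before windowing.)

-2.45

The receptive field on the zero-padded input at this output position is [-0.2 / 5.1 / -0.4]. Elementwise product with the kernel and sum: -0.2·-0.5 + 5.1·-0.5.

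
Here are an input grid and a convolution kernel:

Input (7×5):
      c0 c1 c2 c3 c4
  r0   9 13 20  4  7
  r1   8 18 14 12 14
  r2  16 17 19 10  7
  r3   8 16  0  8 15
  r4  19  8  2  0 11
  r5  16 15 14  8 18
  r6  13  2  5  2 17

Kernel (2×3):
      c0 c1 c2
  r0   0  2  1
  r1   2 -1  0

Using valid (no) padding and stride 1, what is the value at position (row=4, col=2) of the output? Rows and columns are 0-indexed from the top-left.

The receptive field on the input at this output position is [2 0 11 / 14 8 18]. Elementwise product with the kernel and sum: 0·2 + 11·1 + 14·2 + 8·-1.

31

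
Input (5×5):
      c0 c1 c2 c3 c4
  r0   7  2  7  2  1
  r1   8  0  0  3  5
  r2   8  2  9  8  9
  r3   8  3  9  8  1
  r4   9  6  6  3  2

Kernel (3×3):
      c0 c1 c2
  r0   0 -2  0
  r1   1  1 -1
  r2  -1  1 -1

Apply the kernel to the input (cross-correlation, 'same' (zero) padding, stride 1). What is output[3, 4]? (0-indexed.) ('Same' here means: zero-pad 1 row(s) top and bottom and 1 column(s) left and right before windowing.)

-10

The receptive field on the zero-padded input at this output position is [8 9 0 / 8 1 0 / 3 2 0]. Elementwise product with the kernel and sum: 9·-2 + 8·1 + 1·1 + 0·-1 + 3·-1 + 2·1 + 0·-1.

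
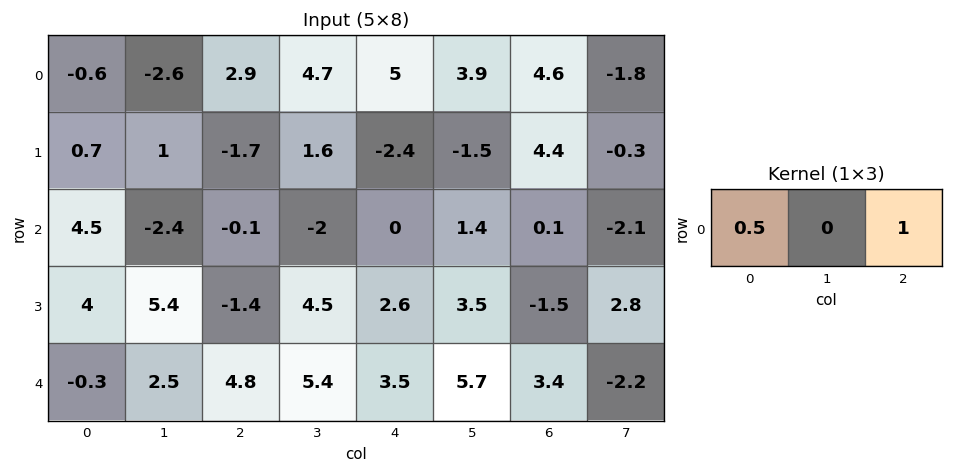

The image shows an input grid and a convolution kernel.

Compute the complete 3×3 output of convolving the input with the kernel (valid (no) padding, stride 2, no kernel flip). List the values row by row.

Output[0,0]: The receptive field on the input at this output position is [-0.6 -2.6 2.9]. Elementwise product with the kernel and sum: -0.6·0.5 + 2.9·1.

2.6 6.45 7.1
2.15 -0.05 0.1
4.65 5.9 5.15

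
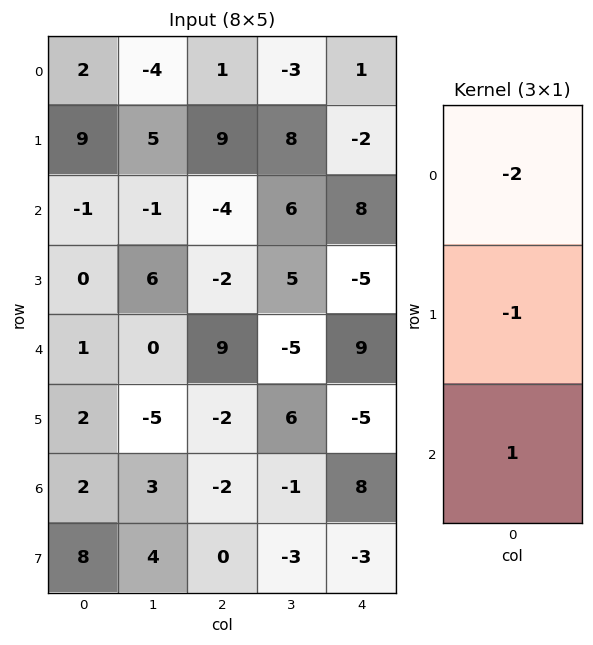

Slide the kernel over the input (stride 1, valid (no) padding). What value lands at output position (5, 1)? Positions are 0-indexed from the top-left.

11

The receptive field on the input at this output position is [-5 / 3 / 4]. Elementwise product with the kernel and sum: -5·-2 + 3·-1 + 4·1.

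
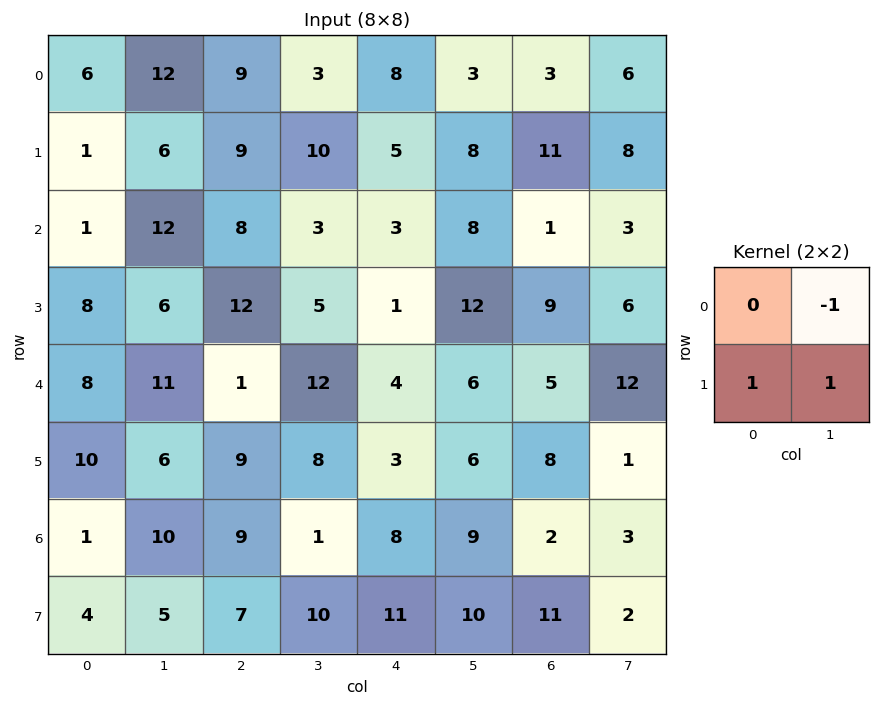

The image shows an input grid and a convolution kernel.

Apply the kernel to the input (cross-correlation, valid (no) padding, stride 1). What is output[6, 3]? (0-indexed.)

13

The receptive field on the input at this output position is [1 8 / 10 11]. Elementwise product with the kernel and sum: 8·-1 + 10·1 + 11·1.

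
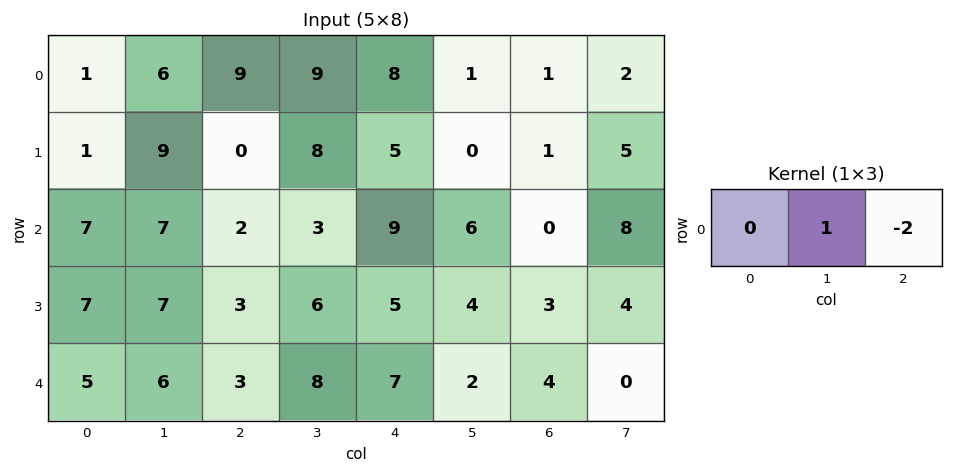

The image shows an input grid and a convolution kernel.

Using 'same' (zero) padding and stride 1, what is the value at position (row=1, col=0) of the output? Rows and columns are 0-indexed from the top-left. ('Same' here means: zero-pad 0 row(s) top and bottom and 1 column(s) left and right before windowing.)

The receptive field on the zero-padded input at this output position is [0 1 9]. Elementwise product with the kernel and sum: 1·1 + 9·-2.

-17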